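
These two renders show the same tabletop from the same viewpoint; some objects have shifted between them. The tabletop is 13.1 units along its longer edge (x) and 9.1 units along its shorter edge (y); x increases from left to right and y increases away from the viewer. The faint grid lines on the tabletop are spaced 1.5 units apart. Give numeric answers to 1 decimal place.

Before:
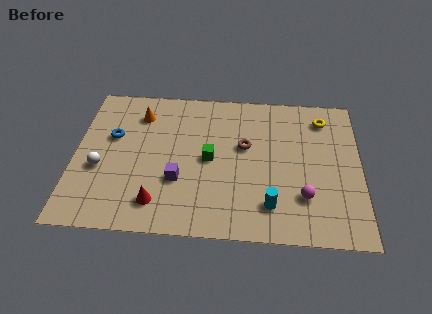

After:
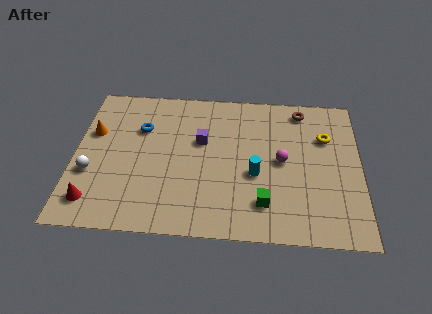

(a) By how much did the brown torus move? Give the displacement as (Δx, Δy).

(2.6, 2.5)

The brown torus started near (7.8, 5.4) and ended near (10.4, 7.9).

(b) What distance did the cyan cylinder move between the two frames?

1.9

From (9.0, 1.9) to (8.3, 3.7), the cyan cylinder covered √(0.7² + 1.8²) ≈ 1.9 units.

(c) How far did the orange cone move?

2.5

From (2.9, 7.1) to (0.8, 5.8), the orange cone covered √(2.1² + 1.3²) ≈ 2.5 units.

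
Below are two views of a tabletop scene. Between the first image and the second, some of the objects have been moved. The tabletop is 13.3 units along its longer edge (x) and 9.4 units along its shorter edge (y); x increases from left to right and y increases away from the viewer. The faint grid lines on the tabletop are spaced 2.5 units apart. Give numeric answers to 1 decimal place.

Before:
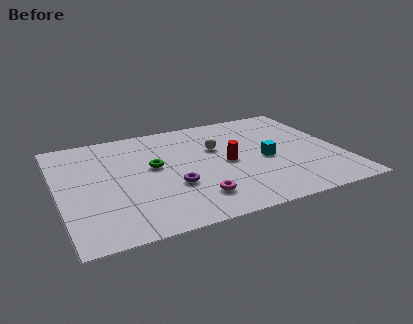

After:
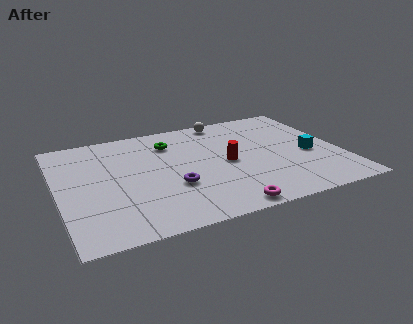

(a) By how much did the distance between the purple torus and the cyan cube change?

+2.0

They were about 4.6 units apart before and 6.6 after — 2.0 units further apart.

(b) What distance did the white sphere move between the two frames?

2.6

The white sphere moved from about (7.6, 6.0) to (8.3, 8.5), a distance of √(0.7² + 2.5²) ≈ 2.6.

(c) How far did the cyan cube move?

2.1

From (9.7, 4.2) to (11.8, 4.0), the cyan cube covered √(2.1² + 0.2²) ≈ 2.1 units.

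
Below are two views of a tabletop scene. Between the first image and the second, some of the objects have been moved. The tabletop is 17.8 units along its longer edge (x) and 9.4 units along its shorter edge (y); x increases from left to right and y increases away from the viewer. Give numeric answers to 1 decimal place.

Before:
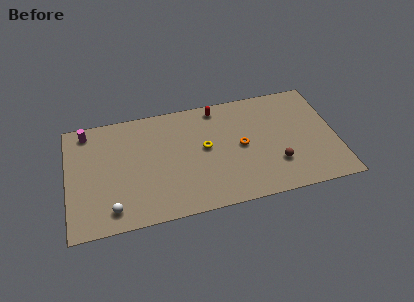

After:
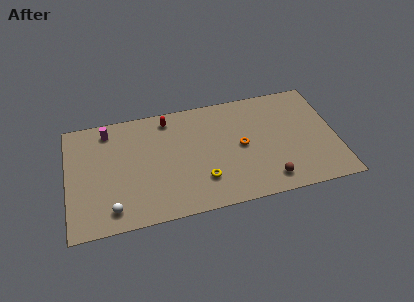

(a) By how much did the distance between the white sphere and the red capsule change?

-2.3

Before: roughly 10.0 units apart; after: 7.7. That's 2.3 units closer together.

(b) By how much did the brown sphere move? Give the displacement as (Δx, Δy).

(-0.6, -1.2)

The brown sphere started near (13.7, 2.7) and ended near (13.1, 1.5).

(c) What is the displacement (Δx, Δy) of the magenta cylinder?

(1.4, -0.2)

From the two frames, the magenta cylinder sits at roughly (1.4, 8.2) before and (2.8, 8.0) after.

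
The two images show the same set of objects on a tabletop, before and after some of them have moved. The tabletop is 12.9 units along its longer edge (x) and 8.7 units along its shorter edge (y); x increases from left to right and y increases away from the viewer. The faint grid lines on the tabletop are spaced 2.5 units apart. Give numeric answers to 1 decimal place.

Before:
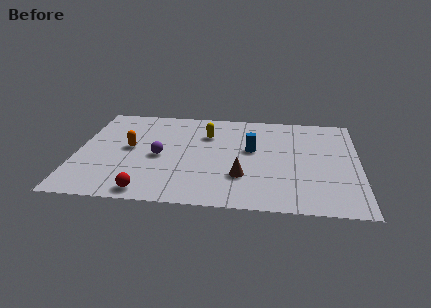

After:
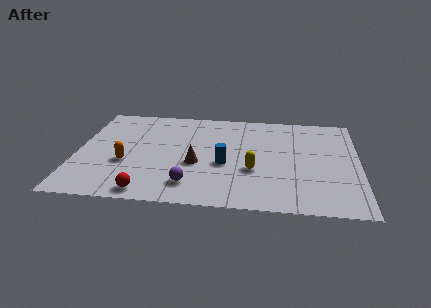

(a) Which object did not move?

the red sphere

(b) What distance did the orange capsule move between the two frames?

1.3

The orange capsule moved from about (2.4, 4.6) to (2.3, 3.3), a distance of √(0.1² + 1.3²) ≈ 1.3.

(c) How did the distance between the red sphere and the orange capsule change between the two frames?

-1.2

Before: roughly 3.8 units apart; after: 2.6. That's 1.2 units closer together.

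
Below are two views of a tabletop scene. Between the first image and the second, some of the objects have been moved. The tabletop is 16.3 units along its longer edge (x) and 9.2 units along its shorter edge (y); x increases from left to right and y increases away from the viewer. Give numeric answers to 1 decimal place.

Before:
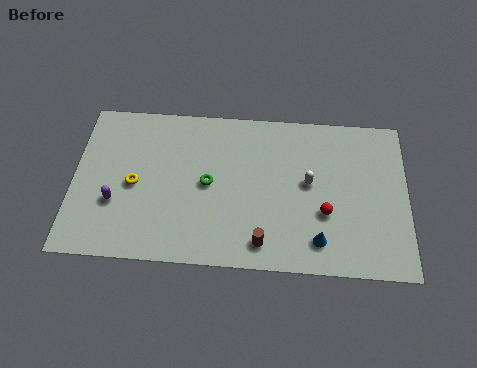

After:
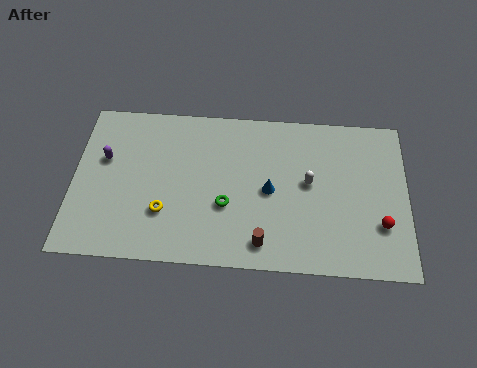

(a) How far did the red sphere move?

2.7

From (12.3, 3.3) to (15.0, 2.8), the red sphere covered √(2.7² + 0.5²) ≈ 2.7 units.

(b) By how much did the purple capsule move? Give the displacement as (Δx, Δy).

(-0.6, 2.5)

The purple capsule was at about (2.1, 3.2) and moved to about (1.5, 5.7).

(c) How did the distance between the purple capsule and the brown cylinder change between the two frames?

+1.5

They were about 7.4 units apart before and 8.9 after — 1.5 units further apart.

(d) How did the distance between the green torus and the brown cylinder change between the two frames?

-1.5

The distance was about 4.2 in the first image and 2.7 in the second, so they moved 1.5 units closer together.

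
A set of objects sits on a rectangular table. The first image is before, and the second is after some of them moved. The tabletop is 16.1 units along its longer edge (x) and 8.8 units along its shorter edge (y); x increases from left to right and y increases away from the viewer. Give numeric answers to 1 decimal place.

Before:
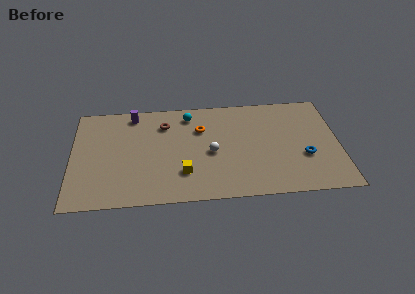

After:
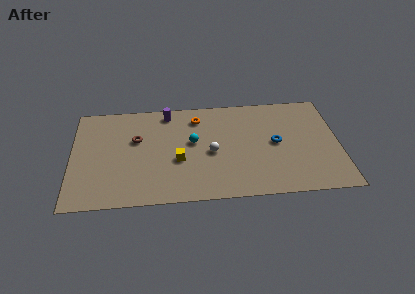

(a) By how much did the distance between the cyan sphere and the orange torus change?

+0.6

Before: roughly 1.5 units apart; after: 2.1. That's 0.6 units further apart.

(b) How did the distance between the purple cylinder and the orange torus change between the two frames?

-2.5

They were about 4.4 units apart before and 1.9 after — 2.5 units closer together.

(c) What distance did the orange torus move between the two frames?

1.0

The orange torus moved from about (7.8, 6.1) to (7.6, 7.1), a distance of √(0.2² + 1.0²) ≈ 1.0.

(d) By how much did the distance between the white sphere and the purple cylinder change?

-1.5

Before: roughly 6.0 units apart; after: 4.5. That's 1.5 units closer together.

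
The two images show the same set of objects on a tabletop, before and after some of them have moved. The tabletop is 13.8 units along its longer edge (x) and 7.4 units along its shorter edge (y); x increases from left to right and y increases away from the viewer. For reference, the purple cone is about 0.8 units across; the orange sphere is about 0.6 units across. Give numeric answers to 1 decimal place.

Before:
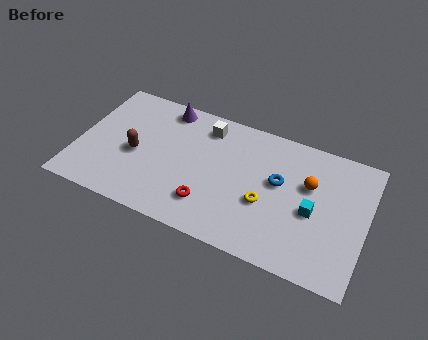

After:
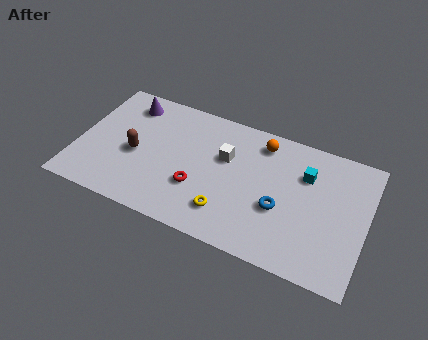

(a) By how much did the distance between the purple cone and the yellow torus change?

+0.6

They were about 6.3 units apart before and 6.9 after — 0.6 units further apart.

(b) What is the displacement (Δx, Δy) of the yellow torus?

(-1.7, -1.2)

The yellow torus started near (9.1, 2.9) and ended near (7.4, 1.7).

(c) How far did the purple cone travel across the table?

1.8

From (3.9, 6.5) to (2.1, 6.1), the purple cone covered √(1.8² + 0.4²) ≈ 1.8 units.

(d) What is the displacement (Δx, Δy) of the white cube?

(1.1, -1.4)

The white cube was at about (5.9, 6.1) and moved to about (7.0, 4.7).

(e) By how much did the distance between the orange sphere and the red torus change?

-0.8

They were about 5.4 units apart before and 4.6 after — 0.8 units closer together.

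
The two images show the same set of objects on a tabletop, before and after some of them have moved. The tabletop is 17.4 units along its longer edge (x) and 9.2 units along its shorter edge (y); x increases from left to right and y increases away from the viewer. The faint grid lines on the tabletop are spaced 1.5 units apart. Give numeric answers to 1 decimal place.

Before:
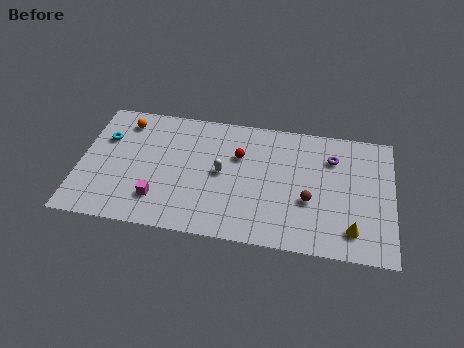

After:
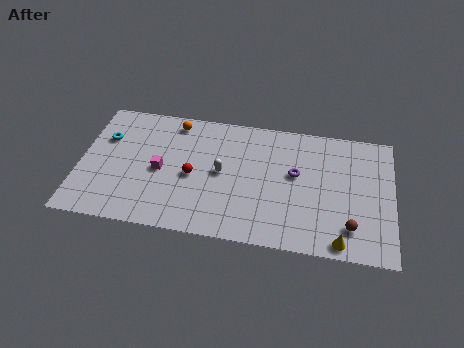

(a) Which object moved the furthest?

the red sphere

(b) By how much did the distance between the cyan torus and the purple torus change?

-2.0

The distance was about 12.7 in the first image and 10.7 in the second, so they moved 2.0 units closer together.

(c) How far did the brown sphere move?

2.7

From (12.8, 3.5) to (15.1, 2.0), the brown sphere covered √(2.3² + 1.5²) ≈ 2.7 units.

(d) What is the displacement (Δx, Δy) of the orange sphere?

(2.8, 0.4)

The orange sphere was at about (2.3, 7.6) and moved to about (5.1, 8.0).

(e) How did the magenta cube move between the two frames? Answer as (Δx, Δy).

(0.0, 2.1)

The magenta cube was at about (4.5, 2.2) and moved to about (4.5, 4.3).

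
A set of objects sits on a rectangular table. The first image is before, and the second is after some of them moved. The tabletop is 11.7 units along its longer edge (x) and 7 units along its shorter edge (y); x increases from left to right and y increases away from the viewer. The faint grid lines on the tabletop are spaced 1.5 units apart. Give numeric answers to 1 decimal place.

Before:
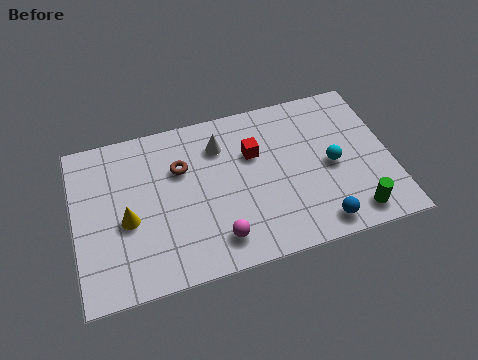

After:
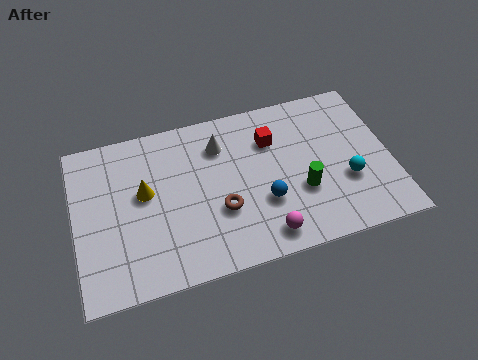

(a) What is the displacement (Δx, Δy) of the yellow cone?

(0.7, 1.0)

The yellow cone was at about (1.9, 3.0) and moved to about (2.6, 4.0).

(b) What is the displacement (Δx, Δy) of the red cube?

(0.7, 0.4)

The red cube started near (6.7, 4.6) and ended near (7.4, 5.0).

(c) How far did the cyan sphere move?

0.9

The cyan sphere moved from about (9.5, 3.3) to (10.0, 2.5), a distance of √(0.5² + 0.8²) ≈ 0.9.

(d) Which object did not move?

the white cone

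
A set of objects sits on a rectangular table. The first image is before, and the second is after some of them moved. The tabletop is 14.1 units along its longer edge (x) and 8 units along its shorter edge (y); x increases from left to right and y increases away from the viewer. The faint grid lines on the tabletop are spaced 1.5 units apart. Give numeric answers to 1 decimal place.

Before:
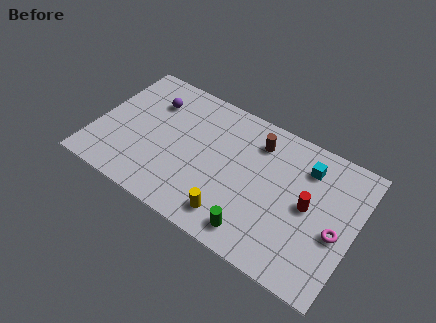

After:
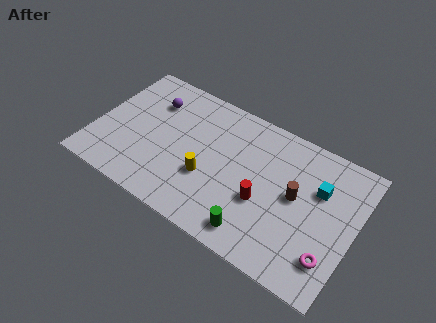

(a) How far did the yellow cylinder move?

2.2

The yellow cylinder moved from about (7.9, 1.4) to (6.3, 2.9), a distance of √(1.6² + 1.5²) ≈ 2.2.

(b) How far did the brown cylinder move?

3.1

The brown cylinder moved from about (8.5, 6.3) to (10.9, 4.3), a distance of √(2.4² + 2.0²) ≈ 3.1.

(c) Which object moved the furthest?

the brown cylinder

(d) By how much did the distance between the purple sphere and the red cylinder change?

-1.9

Before: roughly 9.1 units apart; after: 7.2. That's 1.9 units closer together.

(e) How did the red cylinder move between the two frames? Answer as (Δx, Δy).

(-2.3, -1.0)

The red cylinder started near (11.6, 4.1) and ended near (9.3, 3.1).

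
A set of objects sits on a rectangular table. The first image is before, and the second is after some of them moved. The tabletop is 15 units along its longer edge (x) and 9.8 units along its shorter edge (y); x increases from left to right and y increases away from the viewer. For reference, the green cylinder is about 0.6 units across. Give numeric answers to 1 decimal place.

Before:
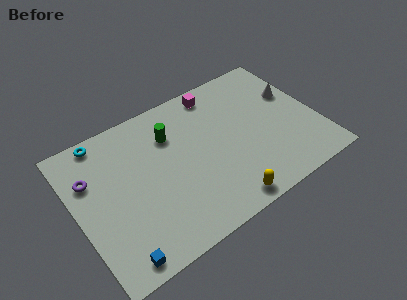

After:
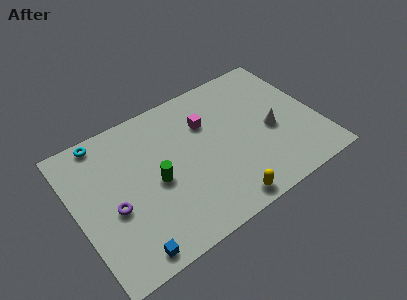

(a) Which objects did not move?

the yellow capsule and the cyan torus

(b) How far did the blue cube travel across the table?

0.7

The blue cube was near (1.8, 1.0) before and (2.5, 1.0) after, so it travelled √(0.7² + 0.0²) ≈ 0.7 units.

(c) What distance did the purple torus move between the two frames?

2.8

The purple torus was near (1.1, 6.7) before and (2.1, 4.1) after, so it travelled √(1.0² + 2.6²) ≈ 2.8 units.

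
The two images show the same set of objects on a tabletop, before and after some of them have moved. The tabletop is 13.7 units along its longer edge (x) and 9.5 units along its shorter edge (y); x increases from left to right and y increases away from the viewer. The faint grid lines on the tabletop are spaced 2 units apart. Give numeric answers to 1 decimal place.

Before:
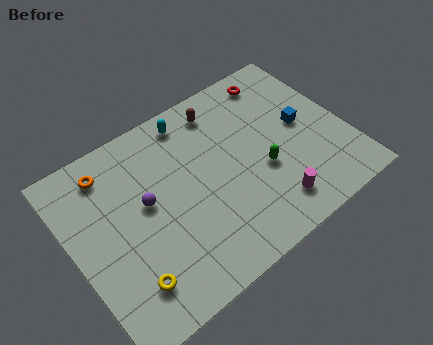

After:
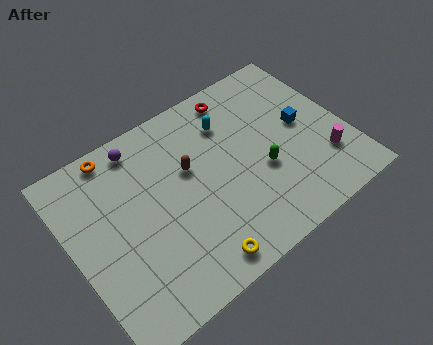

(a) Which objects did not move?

the blue cube and the green capsule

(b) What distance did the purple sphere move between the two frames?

3.0

The purple sphere was near (3.7, 5.3) before and (4.0, 8.3) after, so it travelled √(0.3² + 3.0²) ≈ 3.0 units.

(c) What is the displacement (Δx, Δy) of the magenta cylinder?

(3.0, 0.9)

The magenta cylinder was at about (9.3, 1.7) and moved to about (12.3, 2.6).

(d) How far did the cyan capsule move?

2.1

The cyan capsule moved from about (6.6, 8.3) to (8.3, 7.1), a distance of √(1.7² + 1.2²) ≈ 2.1.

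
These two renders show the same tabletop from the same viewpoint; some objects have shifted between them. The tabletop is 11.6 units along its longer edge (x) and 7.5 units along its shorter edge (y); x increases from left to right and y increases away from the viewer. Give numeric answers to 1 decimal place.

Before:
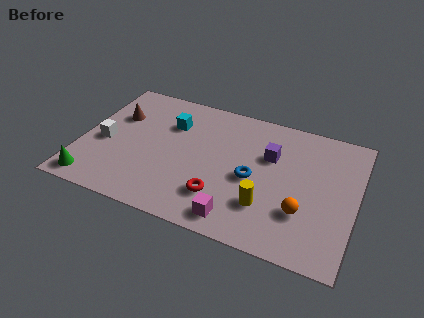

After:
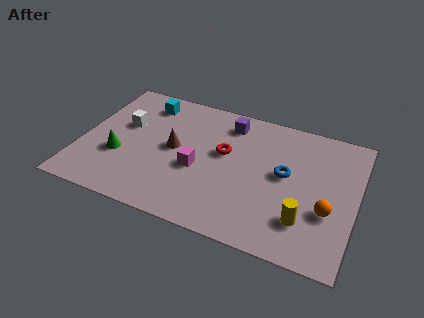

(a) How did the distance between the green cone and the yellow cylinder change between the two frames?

+0.6

The distance was about 7.3 in the first image and 7.9 in the second, so they moved 0.6 units further apart.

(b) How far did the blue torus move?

1.5

The blue torus was near (7.3, 3.4) before and (8.6, 4.1) after, so it travelled √(1.3² + 0.7²) ≈ 1.5 units.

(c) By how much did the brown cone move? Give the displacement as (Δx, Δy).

(2.6, -1.1)

The brown cone was at about (1.3, 5.0) and moved to about (3.9, 3.9).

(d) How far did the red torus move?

2.5

The red torus was near (6.1, 1.9) before and (6.0, 4.4) after, so it travelled √(0.1² + 2.5²) ≈ 2.5 units.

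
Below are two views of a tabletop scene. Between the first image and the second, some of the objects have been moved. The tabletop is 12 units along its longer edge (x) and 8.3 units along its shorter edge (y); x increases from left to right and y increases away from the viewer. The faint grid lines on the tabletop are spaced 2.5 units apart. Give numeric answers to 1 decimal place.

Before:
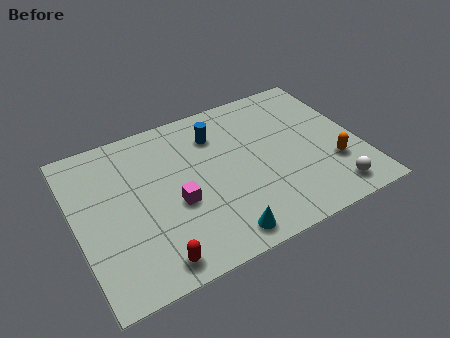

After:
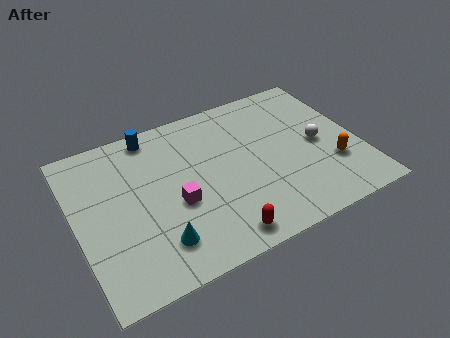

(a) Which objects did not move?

the magenta cube and the orange capsule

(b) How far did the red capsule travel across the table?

2.8

The red capsule was near (2.8, 1.0) before and (5.6, 1.0) after, so it travelled √(2.8² + 0.0²) ≈ 2.8 units.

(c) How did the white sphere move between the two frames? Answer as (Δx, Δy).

(-0.1, 2.8)

The white sphere was at about (10.4, 1.2) and moved to about (10.3, 4.0).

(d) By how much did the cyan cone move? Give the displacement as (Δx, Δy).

(-2.5, 0.8)

From the two frames, the cyan cone sits at roughly (5.6, 1.0) before and (3.1, 1.8) after.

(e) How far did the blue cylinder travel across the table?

2.8

The blue cylinder was near (6.2, 6.3) before and (3.6, 7.4) after, so it travelled √(2.6² + 1.1²) ≈ 2.8 units.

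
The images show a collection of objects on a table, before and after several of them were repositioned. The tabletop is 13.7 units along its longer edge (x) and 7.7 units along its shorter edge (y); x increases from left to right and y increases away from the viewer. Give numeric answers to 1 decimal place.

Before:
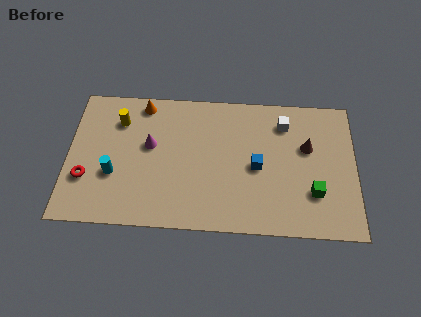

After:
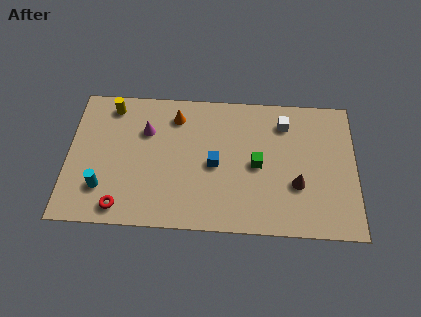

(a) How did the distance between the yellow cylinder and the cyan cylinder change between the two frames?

+1.6

They were about 3.0 units apart before and 4.6 after — 1.6 units further apart.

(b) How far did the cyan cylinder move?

0.9

From (2.2, 2.8) to (1.7, 2.0), the cyan cylinder covered √(0.5² + 0.8²) ≈ 0.9 units.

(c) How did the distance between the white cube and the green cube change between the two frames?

-1.3

The distance was about 4.0 in the first image and 2.7 in the second, so they moved 1.3 units closer together.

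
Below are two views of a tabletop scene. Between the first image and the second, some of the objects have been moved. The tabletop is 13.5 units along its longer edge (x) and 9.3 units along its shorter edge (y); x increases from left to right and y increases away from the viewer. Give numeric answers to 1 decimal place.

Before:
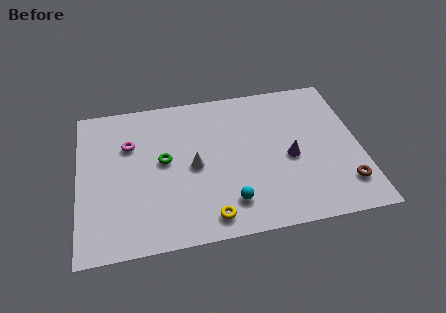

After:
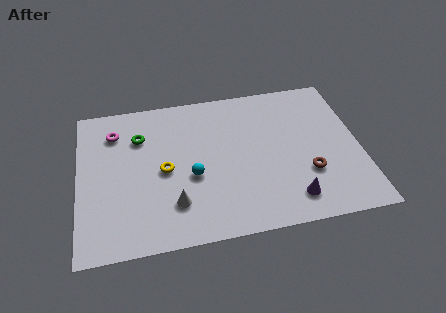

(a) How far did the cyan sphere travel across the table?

2.5

From (7.1, 1.9) to (5.4, 3.8), the cyan sphere covered √(1.7² + 1.9²) ≈ 2.5 units.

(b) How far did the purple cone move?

2.5

From (10.1, 4.1) to (10.0, 1.6), the purple cone covered √(0.1² + 2.5²) ≈ 2.5 units.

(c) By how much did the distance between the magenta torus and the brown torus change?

-1.0

They were about 11.0 units apart before and 10.0 after — 1.0 units closer together.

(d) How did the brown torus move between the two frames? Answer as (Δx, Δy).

(-1.7, 1.0)

From the two frames, the brown torus sits at roughly (12.6, 2.0) before and (10.9, 3.0) after.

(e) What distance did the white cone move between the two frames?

2.3

The white cone moved from about (5.5, 4.4) to (4.5, 2.3), a distance of √(1.0² + 2.1²) ≈ 2.3.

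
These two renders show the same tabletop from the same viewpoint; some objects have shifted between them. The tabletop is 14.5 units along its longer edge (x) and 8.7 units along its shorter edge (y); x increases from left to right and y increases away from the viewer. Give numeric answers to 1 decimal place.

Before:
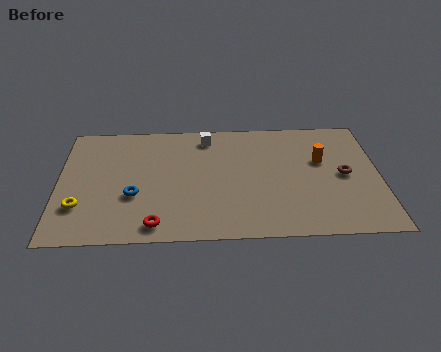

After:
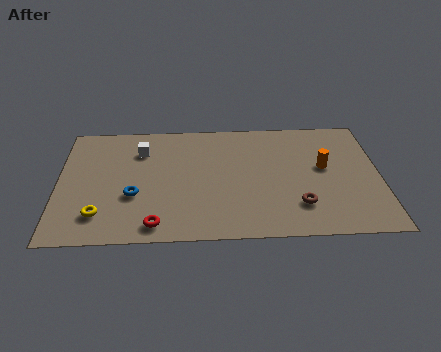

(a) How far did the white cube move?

3.1

The white cube moved from about (6.7, 7.4) to (3.7, 6.5), a distance of √(3.0² + 0.9²) ≈ 3.1.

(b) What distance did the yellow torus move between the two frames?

1.1

The yellow torus moved from about (1.0, 2.5) to (1.9, 1.9), a distance of √(0.9² + 0.6²) ≈ 1.1.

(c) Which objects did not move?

the blue torus and the red torus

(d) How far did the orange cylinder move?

0.5

The orange cylinder was near (11.9, 5.4) before and (12.0, 4.9) after, so it travelled √(0.1² + 0.5²) ≈ 0.5 units.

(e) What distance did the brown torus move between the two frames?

3.0

The brown torus moved from about (12.9, 4.3) to (10.8, 2.2), a distance of √(2.1² + 2.1²) ≈ 3.0.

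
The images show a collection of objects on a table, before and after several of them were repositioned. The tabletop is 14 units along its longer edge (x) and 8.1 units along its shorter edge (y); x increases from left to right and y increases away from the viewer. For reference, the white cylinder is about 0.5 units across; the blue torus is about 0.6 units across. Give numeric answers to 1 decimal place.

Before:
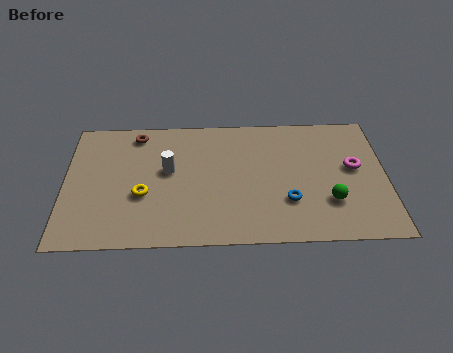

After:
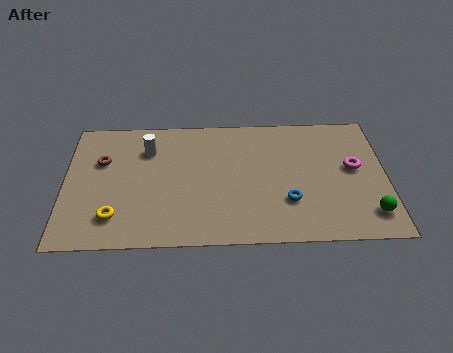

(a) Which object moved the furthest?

the brown torus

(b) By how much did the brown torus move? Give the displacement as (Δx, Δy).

(-1.5, -1.7)

The brown torus started near (3.1, 7.0) and ended near (1.6, 5.3).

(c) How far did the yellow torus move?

1.8

From (3.4, 3.1) to (2.2, 1.8), the yellow torus covered √(1.2² + 1.3²) ≈ 1.8 units.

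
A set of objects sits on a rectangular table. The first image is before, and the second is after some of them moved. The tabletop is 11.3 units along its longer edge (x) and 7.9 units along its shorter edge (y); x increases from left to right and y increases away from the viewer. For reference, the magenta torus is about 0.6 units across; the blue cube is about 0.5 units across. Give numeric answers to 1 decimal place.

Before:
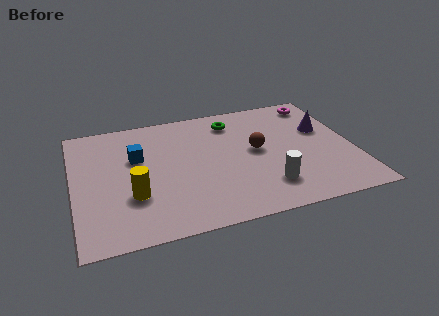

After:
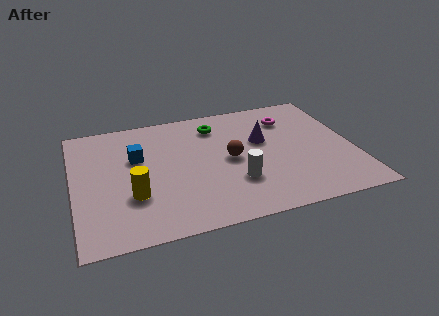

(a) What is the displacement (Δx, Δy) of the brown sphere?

(-1.1, -0.3)

The brown sphere started near (7.4, 4.2) and ended near (6.3, 3.9).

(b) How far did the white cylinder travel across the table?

1.3

From (7.6, 1.8) to (6.4, 2.4), the white cylinder covered √(1.2² + 0.6²) ≈ 1.3 units.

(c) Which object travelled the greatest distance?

the purple cone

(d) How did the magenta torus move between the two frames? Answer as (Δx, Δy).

(-1.3, -0.8)

From the two frames, the magenta torus sits at roughly (10.2, 6.8) before and (8.9, 6.0) after.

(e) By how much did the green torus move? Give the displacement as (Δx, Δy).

(-0.7, -0.1)

From the two frames, the green torus sits at roughly (6.6, 6.4) before and (5.9, 6.3) after.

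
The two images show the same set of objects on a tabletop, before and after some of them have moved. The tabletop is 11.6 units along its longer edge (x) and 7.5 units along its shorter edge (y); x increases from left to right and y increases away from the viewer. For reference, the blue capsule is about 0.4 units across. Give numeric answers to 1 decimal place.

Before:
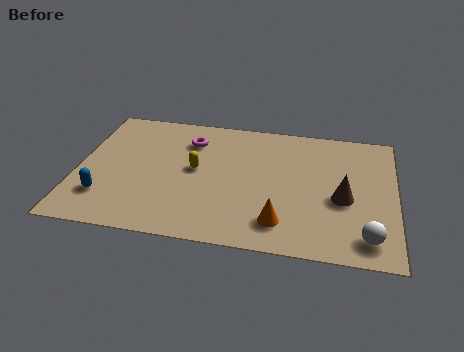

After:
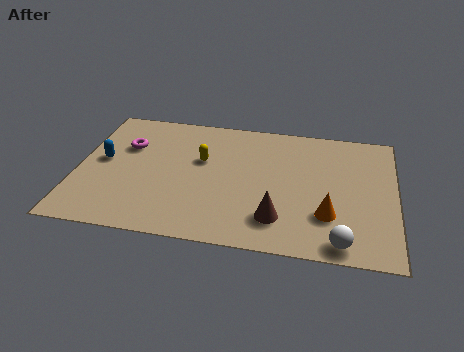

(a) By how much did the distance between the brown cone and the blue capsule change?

-1.8

The distance was about 8.7 in the first image and 6.9 in the second, so they moved 1.8 units closer together.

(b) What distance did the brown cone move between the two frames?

2.7

The brown cone moved from about (9.7, 3.2) to (7.4, 1.7), a distance of √(2.3² + 1.5²) ≈ 2.7.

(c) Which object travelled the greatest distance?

the brown cone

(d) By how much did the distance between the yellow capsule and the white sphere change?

-0.5

Before: roughly 6.9 units apart; after: 6.4. That's 0.5 units closer together.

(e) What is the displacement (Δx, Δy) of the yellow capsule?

(0.2, 0.6)

From the two frames, the yellow capsule sits at roughly (4.3, 4.0) before and (4.5, 4.6) after.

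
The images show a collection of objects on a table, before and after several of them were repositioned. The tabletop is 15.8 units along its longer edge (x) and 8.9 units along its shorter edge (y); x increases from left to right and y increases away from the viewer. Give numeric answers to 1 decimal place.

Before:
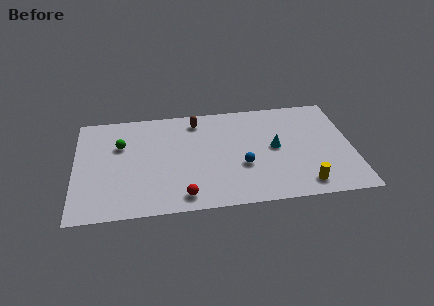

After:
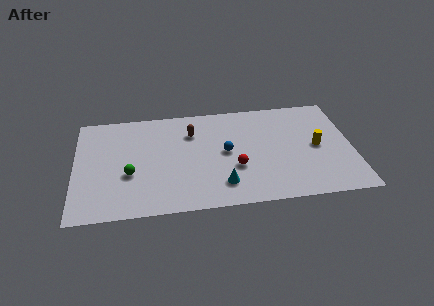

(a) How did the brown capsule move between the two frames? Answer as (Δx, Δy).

(-0.3, -1.0)

The brown capsule was at about (7.0, 7.5) and moved to about (6.7, 6.5).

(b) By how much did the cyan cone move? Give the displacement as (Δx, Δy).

(-3.1, -2.7)

The cyan cone was at about (11.4, 4.6) and moved to about (8.3, 1.9).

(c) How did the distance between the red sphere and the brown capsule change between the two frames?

-2.3

They were about 6.4 units apart before and 4.1 after — 2.3 units closer together.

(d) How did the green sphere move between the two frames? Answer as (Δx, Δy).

(0.5, -2.5)

From the two frames, the green sphere sits at roughly (2.6, 5.9) before and (3.1, 3.4) after.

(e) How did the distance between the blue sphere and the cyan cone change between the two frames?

+0.4

Before: roughly 2.3 units apart; after: 2.7. That's 0.4 units further apart.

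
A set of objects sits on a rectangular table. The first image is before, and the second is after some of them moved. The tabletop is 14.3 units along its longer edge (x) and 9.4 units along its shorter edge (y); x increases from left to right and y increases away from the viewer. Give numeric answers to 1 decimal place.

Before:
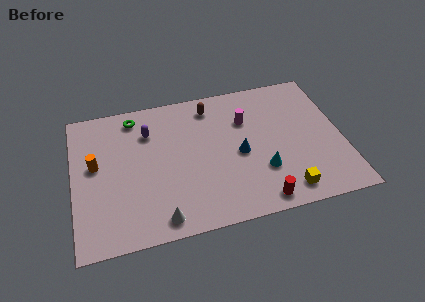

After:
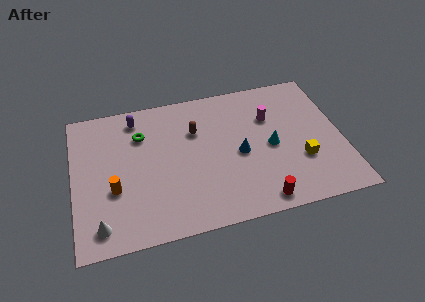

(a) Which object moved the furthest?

the white cone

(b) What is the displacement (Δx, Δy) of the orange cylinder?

(0.9, -1.8)

The orange cylinder was at about (1.2, 5.3) and moved to about (2.1, 3.5).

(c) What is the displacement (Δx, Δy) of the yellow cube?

(1.0, 1.8)

The yellow cube was at about (11.0, 1.3) and moved to about (12.0, 3.1).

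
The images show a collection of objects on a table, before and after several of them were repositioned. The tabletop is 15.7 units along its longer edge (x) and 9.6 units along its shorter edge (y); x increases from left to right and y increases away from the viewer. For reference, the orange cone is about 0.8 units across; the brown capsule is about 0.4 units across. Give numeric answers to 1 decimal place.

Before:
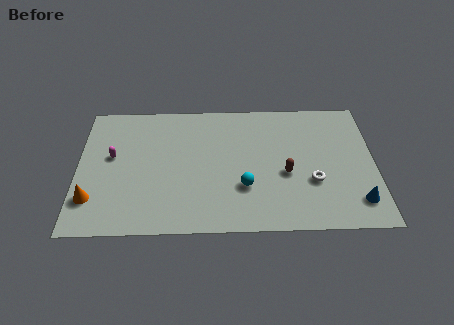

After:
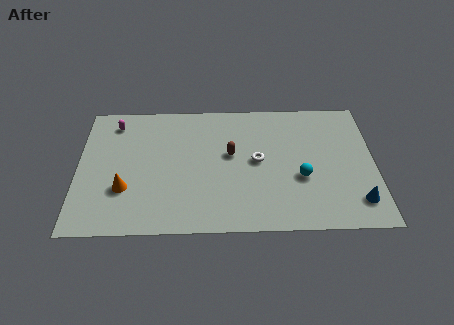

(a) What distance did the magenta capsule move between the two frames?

2.5

The magenta capsule was near (1.8, 5.5) before and (1.9, 8.0) after, so it travelled √(0.1² + 2.5²) ≈ 2.5 units.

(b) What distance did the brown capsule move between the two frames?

3.3

The brown capsule moved from about (11.0, 4.0) to (8.1, 5.5), a distance of √(2.9² + 1.5²) ≈ 3.3.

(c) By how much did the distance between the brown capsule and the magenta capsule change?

-2.6

Before: roughly 9.3 units apart; after: 6.7. That's 2.6 units closer together.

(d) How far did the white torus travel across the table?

3.3

The white torus moved from about (12.4, 3.4) to (9.5, 5.0), a distance of √(2.9² + 1.6²) ≈ 3.3.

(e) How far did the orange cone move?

1.8

The orange cone moved from about (0.8, 2.4) to (2.5, 3.1), a distance of √(1.7² + 0.7²) ≈ 1.8.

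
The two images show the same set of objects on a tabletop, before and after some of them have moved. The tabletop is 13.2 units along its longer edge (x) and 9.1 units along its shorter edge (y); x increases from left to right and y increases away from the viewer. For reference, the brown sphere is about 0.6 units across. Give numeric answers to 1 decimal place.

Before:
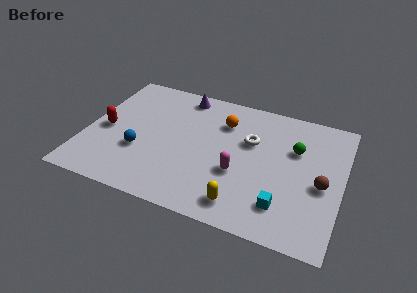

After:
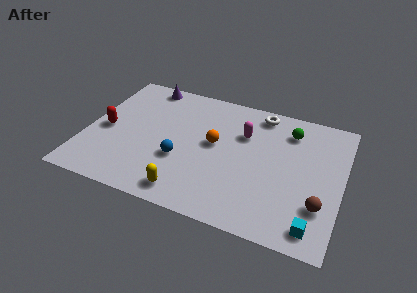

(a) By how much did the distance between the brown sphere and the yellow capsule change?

+2.1

Before: roughly 4.6 units apart; after: 6.7. That's 2.1 units further apart.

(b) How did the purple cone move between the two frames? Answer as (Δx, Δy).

(-2.0, 0.2)

The purple cone started near (4.6, 8.0) and ended near (2.6, 8.2).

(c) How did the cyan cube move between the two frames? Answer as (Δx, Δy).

(1.6, -0.8)

The cyan cube was at about (10.4, 2.0) and moved to about (12.0, 1.2).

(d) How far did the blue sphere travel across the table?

2.1

The blue sphere moved from about (2.9, 3.2) to (5.0, 3.3), a distance of √(2.1² + 0.1²) ≈ 2.1.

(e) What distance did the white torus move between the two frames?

2.2

The white torus moved from about (8.4, 5.8) to (8.7, 8.0), a distance of √(0.3² + 2.2²) ≈ 2.2.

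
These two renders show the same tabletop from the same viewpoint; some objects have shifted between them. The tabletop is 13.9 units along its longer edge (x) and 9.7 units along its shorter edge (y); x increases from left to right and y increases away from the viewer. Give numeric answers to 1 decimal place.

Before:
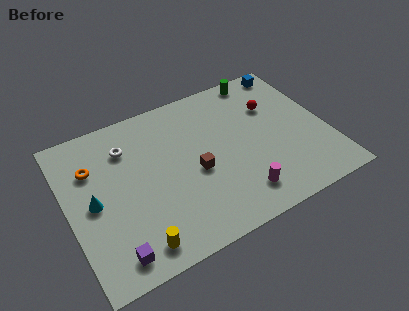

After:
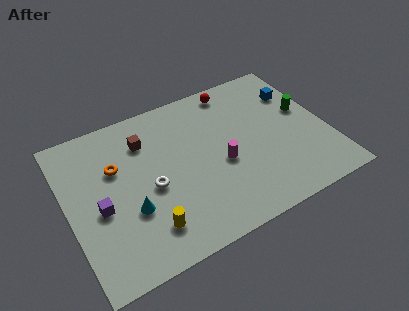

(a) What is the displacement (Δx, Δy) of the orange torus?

(1.2, -0.5)

From the two frames, the orange torus sits at roughly (1.5, 6.8) before and (2.7, 6.3) after.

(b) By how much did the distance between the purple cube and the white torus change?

-3.5

Before: roughly 6.2 units apart; after: 2.7. That's 3.5 units closer together.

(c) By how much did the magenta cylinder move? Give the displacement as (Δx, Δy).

(-0.6, 2.3)

From the two frames, the magenta cylinder sits at roughly (8.7, 1.8) before and (8.1, 4.1) after.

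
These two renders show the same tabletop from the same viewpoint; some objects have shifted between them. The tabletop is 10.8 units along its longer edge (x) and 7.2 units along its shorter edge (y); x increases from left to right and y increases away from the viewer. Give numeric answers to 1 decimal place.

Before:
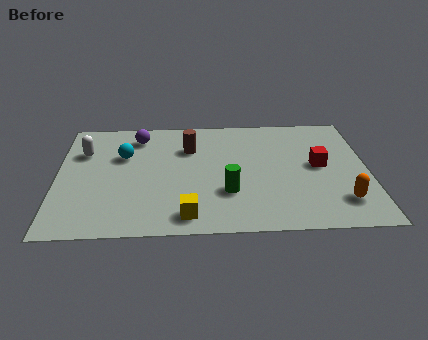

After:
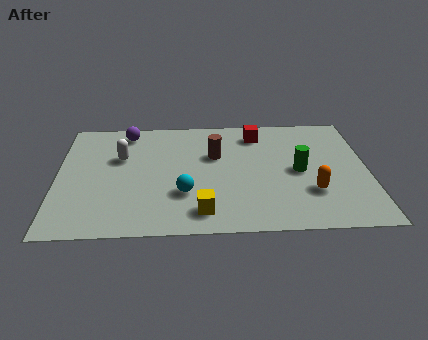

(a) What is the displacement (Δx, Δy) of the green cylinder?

(2.5, 1.2)

From the two frames, the green cylinder sits at roughly (5.9, 2.3) before and (8.4, 3.5) after.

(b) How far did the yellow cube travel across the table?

0.5

The yellow cube was near (4.5, 1.0) before and (5.0, 1.2) after, so it travelled √(0.5² + 0.2²) ≈ 0.5 units.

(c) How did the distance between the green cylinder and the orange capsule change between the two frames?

-2.6

They were about 4.0 units apart before and 1.4 after — 2.6 units closer together.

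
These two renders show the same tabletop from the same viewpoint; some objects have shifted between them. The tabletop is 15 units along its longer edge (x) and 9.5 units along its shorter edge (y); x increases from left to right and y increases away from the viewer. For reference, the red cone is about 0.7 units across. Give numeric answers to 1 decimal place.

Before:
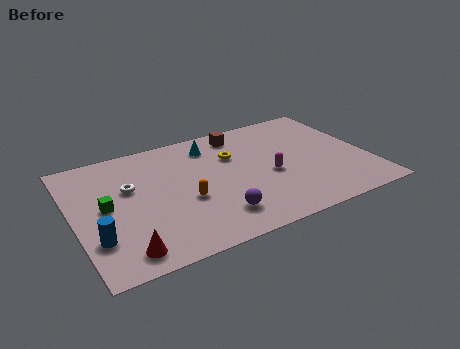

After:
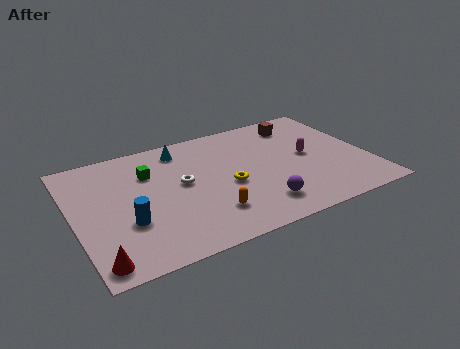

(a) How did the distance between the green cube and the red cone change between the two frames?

+2.8

The distance was about 3.6 in the first image and 6.4 in the second, so they moved 2.8 units further apart.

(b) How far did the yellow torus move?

2.4

From (8.3, 6.4) to (7.7, 4.1), the yellow torus covered √(0.6² + 2.3²) ≈ 2.4 units.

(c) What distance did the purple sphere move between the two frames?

2.2

The purple sphere moved from about (6.8, 2.0) to (9.0, 1.9), a distance of √(2.2² + 0.1²) ≈ 2.2.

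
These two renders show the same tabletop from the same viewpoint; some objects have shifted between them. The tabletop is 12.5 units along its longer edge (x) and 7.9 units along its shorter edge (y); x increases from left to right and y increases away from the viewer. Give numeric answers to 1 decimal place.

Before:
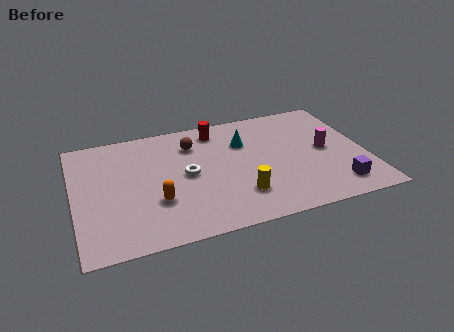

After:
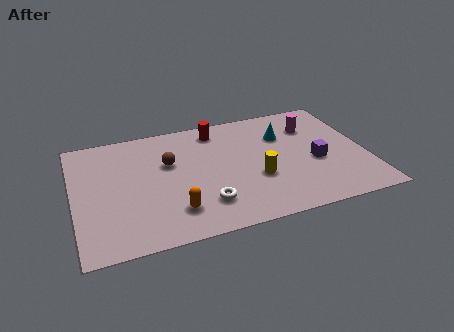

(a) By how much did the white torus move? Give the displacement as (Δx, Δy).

(0.6, -2.1)

The white torus started near (4.8, 4.0) and ended near (5.4, 1.9).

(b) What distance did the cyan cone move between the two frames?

1.7

The cyan cone moved from about (7.4, 5.5) to (9.1, 5.5), a distance of √(1.7² + 0.0²) ≈ 1.7.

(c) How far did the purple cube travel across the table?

2.0

The purple cube moved from about (11.0, 1.4) to (10.3, 3.3), a distance of √(0.7² + 1.9²) ≈ 2.0.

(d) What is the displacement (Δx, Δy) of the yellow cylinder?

(0.8, 0.9)

The yellow cylinder was at about (6.9, 2.0) and moved to about (7.7, 2.9).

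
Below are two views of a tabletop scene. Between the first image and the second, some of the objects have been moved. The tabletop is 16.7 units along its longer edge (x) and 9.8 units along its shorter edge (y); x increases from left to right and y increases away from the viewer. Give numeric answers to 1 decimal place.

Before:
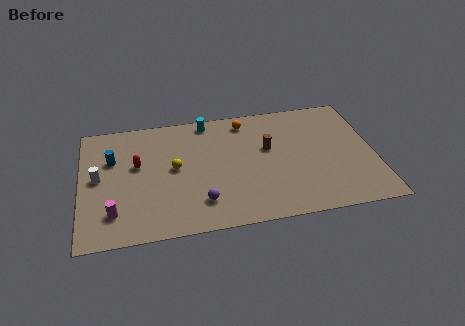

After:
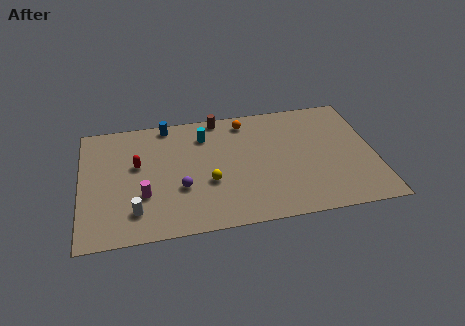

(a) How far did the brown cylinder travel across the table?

4.1

The brown cylinder was near (10.7, 5.9) before and (8.0, 9.0) after, so it travelled √(2.7² + 3.1²) ≈ 4.1 units.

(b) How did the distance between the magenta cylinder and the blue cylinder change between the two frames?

+1.5

The distance was about 4.3 in the first image and 5.8 in the second, so they moved 1.5 units further apart.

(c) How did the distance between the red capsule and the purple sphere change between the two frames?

-1.7

Before: roughly 5.0 units apart; after: 3.3. That's 1.7 units closer together.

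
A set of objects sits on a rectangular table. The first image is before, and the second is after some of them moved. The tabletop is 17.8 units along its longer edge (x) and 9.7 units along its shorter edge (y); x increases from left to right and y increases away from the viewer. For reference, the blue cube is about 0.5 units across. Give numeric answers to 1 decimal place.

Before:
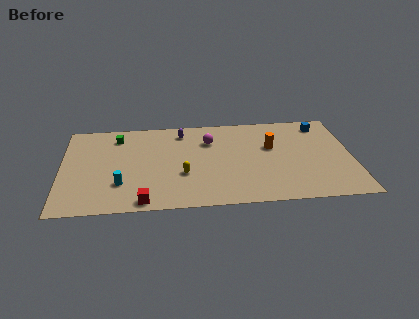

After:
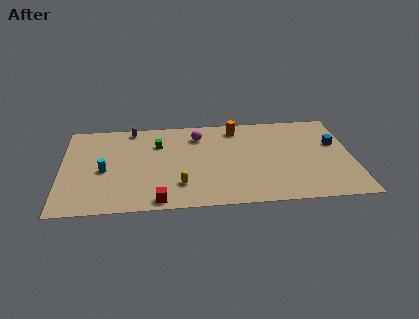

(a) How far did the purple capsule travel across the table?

3.2

The purple capsule moved from about (7.4, 8.1) to (4.3, 8.7), a distance of √(3.1² + 0.6²) ≈ 3.2.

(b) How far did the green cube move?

2.7

The green cube was near (3.4, 7.9) before and (5.9, 6.9) after, so it travelled √(2.5² + 1.0²) ≈ 2.7 units.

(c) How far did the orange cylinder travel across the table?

3.0

The orange cylinder moved from about (12.9, 6.0) to (10.8, 8.2), a distance of √(2.1² + 2.2²) ≈ 3.0.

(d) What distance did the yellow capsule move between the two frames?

1.1

The yellow capsule moved from about (7.4, 3.5) to (7.2, 2.4), a distance of √(0.2² + 1.1²) ≈ 1.1.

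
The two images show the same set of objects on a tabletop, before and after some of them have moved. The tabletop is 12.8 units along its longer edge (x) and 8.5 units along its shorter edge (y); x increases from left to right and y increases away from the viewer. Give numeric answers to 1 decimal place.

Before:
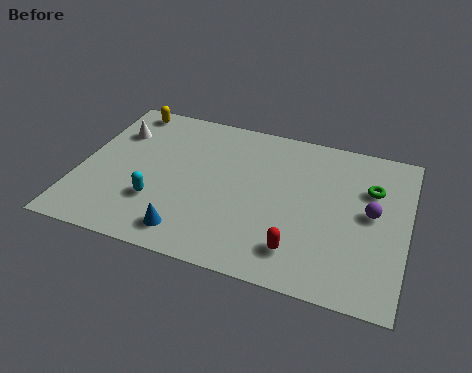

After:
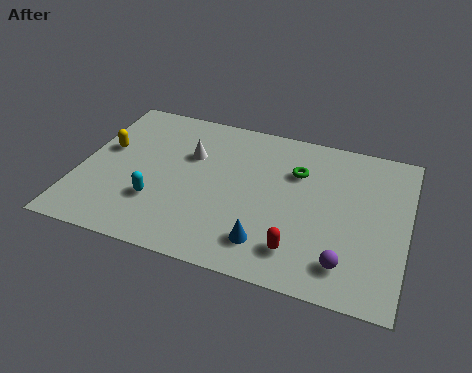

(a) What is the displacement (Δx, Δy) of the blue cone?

(3.0, 0.4)

The blue cone was at about (4.6, 1.3) and moved to about (7.6, 1.7).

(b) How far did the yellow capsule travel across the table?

2.6

The yellow capsule was near (1.4, 7.6) before and (0.9, 5.0) after, so it travelled √(0.5² + 2.6²) ≈ 2.6 units.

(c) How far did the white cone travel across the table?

3.0

The white cone moved from about (1.2, 6.1) to (4.2, 5.6), a distance of √(3.0² + 0.5²) ≈ 3.0.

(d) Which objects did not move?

the red capsule and the cyan capsule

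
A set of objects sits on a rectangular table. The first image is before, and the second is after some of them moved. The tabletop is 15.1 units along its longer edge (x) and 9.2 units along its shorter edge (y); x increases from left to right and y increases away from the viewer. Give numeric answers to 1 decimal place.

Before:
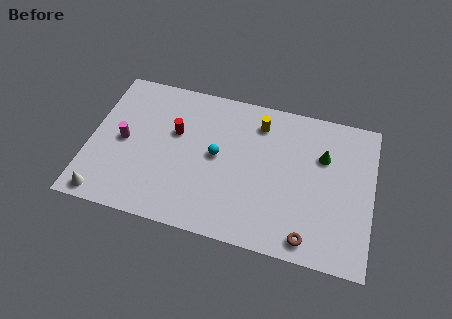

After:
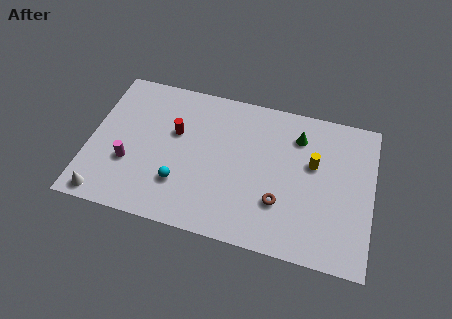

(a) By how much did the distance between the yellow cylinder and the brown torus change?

-3.8

The distance was about 7.0 in the first image and 3.2 in the second, so they moved 3.8 units closer together.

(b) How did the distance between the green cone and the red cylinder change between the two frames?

-1.3

Before: roughly 7.9 units apart; after: 6.6. That's 1.3 units closer together.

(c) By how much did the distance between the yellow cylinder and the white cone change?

+1.6

The distance was about 10.2 in the first image and 11.8 in the second, so they moved 1.6 units further apart.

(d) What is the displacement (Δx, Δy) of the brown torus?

(-1.6, 1.7)

From the two frames, the brown torus sits at roughly (11.9, 1.1) before and (10.3, 2.8) after.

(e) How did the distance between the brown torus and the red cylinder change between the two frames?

-2.2

The distance was about 8.7 in the first image and 6.5 in the second, so they moved 2.2 units closer together.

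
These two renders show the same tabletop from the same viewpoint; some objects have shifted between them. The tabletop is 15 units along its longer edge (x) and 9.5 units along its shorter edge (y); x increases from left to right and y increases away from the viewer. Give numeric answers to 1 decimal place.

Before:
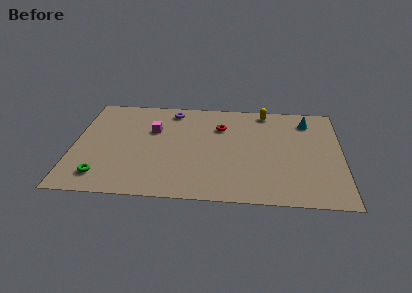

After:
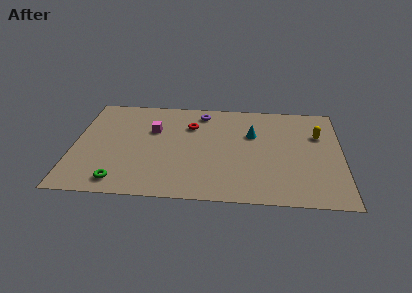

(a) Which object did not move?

the magenta cube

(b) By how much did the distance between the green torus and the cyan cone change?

-4.1

They were about 12.9 units apart before and 8.8 after — 4.1 units closer together.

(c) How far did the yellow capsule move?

3.7

The yellow capsule was near (10.7, 8.5) before and (13.7, 6.4) after, so it travelled √(3.0² + 2.1²) ≈ 3.7 units.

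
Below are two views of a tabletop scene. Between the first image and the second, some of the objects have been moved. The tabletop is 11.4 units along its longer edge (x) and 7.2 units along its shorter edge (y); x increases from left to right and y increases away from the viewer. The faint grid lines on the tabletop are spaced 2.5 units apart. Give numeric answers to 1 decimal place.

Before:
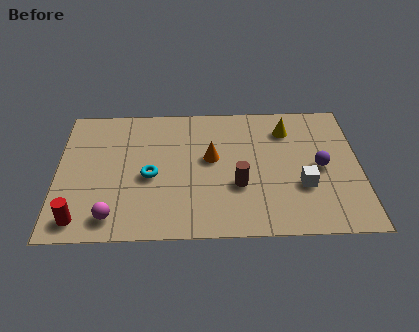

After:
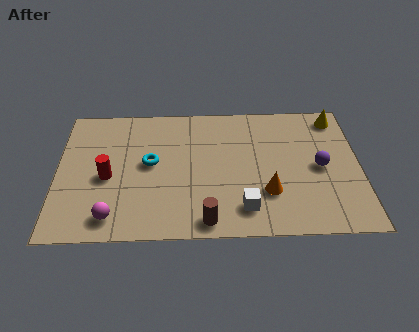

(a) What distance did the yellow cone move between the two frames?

2.0

The yellow cone was near (8.7, 5.6) before and (10.6, 6.2) after, so it travelled √(1.9² + 0.6²) ≈ 2.0 units.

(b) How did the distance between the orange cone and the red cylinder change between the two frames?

+0.3

Before: roughly 5.8 units apart; after: 6.1. That's 0.3 units further apart.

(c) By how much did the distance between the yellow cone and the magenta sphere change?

+1.9

They were about 8.0 units apart before and 9.9 after — 1.9 units further apart.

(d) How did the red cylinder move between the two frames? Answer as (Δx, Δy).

(1.0, 2.2)

From the two frames, the red cylinder sits at roughly (0.9, 1.0) before and (1.9, 3.2) after.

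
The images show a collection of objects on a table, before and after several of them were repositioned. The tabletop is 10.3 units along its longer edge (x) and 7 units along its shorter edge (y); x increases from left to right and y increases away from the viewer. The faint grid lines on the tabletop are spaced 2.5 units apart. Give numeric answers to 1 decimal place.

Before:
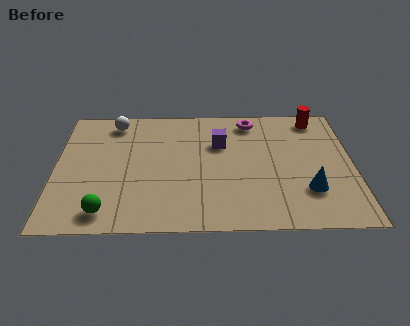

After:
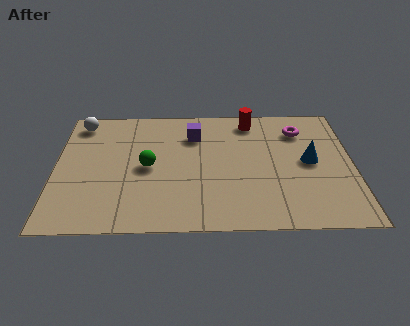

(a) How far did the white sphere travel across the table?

1.2

The white sphere was near (2.0, 6.0) before and (0.8, 6.0) after, so it travelled √(1.2² + 0.0²) ≈ 1.2 units.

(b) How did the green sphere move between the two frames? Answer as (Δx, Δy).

(1.4, 2.4)

The green sphere started near (1.8, 1.0) and ended near (3.2, 3.4).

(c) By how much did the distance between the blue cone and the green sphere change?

-1.4

Before: roughly 7.0 units apart; after: 5.6. That's 1.4 units closer together.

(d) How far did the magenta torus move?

1.8

From (6.8, 6.0) to (8.5, 5.4), the magenta torus covered √(1.7² + 0.6²) ≈ 1.8 units.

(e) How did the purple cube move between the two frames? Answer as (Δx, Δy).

(-0.9, 0.5)

The purple cube started near (5.7, 4.7) and ended near (4.8, 5.2).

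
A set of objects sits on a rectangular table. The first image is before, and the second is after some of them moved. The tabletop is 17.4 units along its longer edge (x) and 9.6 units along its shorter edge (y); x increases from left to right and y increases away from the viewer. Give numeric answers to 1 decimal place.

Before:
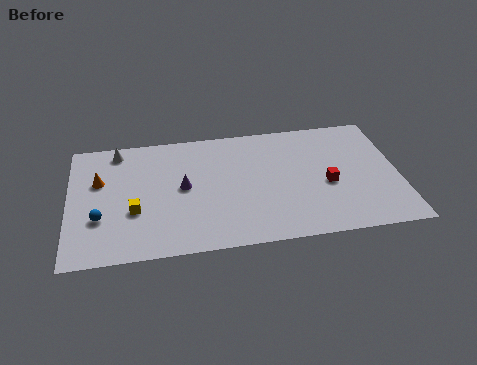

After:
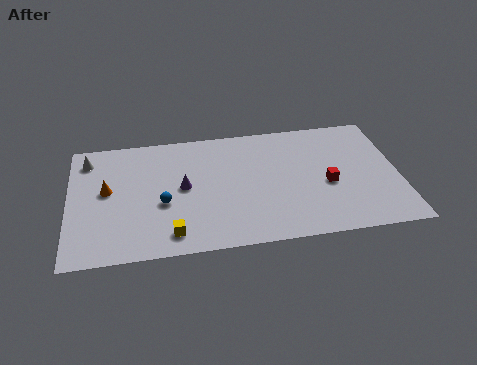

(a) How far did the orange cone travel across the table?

0.9

The orange cone was near (1.6, 6.1) before and (2.0, 5.3) after, so it travelled √(0.4² + 0.8²) ≈ 0.9 units.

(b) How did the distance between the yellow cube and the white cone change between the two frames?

+2.7

Before: roughly 5.0 units apart; after: 7.7. That's 2.7 units further apart.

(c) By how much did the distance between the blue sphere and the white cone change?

+0.3

They were about 5.3 units apart before and 5.6 after — 0.3 units further apart.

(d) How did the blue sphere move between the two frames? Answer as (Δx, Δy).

(3.3, 0.7)

The blue sphere was at about (1.6, 3.2) and moved to about (4.9, 3.9).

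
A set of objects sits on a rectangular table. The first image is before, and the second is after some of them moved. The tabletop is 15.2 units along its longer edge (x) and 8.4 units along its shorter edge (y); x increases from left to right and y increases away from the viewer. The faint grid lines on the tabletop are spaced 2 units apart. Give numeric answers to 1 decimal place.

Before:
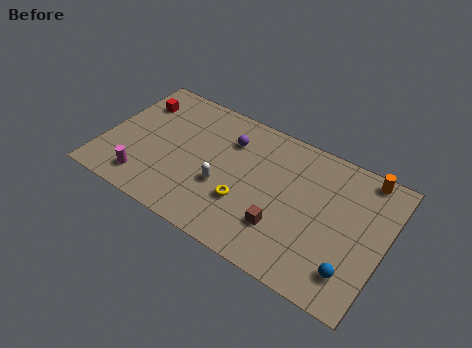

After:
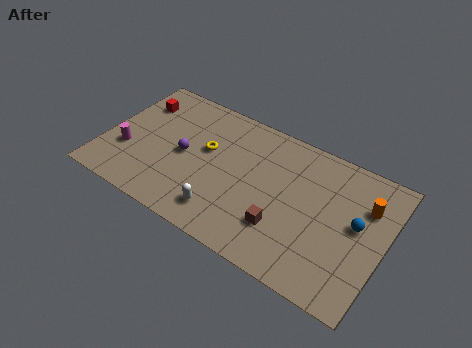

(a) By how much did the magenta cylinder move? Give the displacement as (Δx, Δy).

(-1.3, 1.4)

The magenta cylinder started near (2.6, 1.5) and ended near (1.3, 2.9).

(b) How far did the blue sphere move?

2.8

From (13.8, 1.8) to (13.7, 4.6), the blue sphere covered √(0.1² + 2.8²) ≈ 2.8 units.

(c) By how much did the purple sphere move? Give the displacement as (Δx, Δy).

(-2.2, -2.1)

From the two frames, the purple sphere sits at roughly (6.5, 6.2) before and (4.3, 4.1) after.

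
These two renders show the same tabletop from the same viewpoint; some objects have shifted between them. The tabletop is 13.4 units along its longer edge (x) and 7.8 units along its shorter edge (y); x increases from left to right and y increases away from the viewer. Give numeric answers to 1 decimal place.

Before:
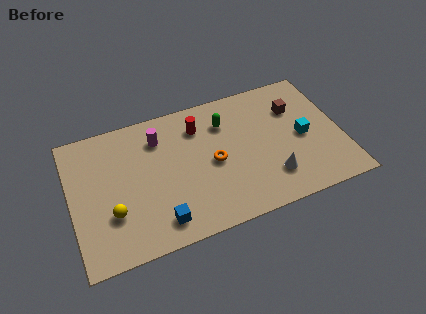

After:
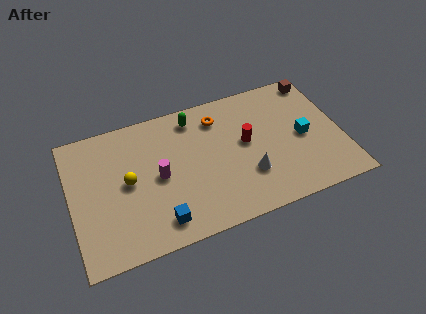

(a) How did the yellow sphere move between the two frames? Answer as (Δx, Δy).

(0.9, 1.5)

The yellow sphere was at about (1.9, 2.5) and moved to about (2.8, 4.0).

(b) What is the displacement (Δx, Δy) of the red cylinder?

(2.2, -1.7)

From the two frames, the red cylinder sits at roughly (6.5, 6.0) before and (8.7, 4.3) after.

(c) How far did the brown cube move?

1.9

The brown cube moved from about (11.3, 5.5) to (12.6, 6.9), a distance of √(1.3² + 1.4²) ≈ 1.9.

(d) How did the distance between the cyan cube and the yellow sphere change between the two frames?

-1.0

Before: roughly 9.7 units apart; after: 8.7. That's 1.0 units closer together.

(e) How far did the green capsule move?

1.7

The green capsule moved from about (7.8, 5.8) to (6.3, 6.6), a distance of √(1.5² + 0.8²) ≈ 1.7.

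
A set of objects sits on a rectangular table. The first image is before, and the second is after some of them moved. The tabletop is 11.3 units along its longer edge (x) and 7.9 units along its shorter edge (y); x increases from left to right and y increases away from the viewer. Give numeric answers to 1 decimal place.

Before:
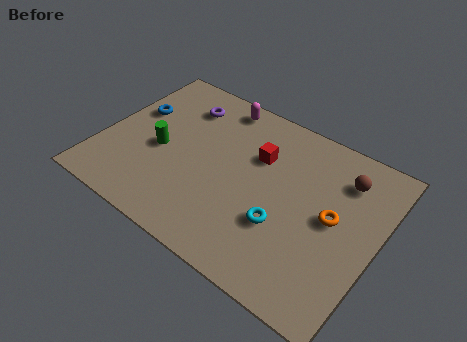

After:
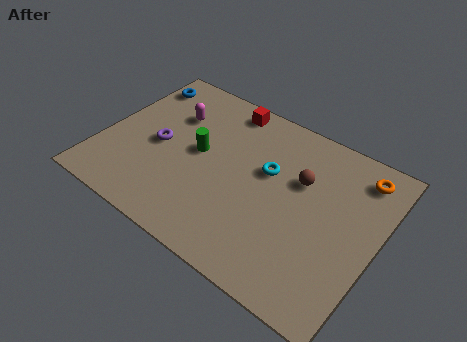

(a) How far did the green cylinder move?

1.7

From (2.4, 3.5) to (3.9, 4.2), the green cylinder covered √(1.5² + 0.7²) ≈ 1.7 units.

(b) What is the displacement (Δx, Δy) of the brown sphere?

(-1.6, -1.0)

The brown sphere started near (9.6, 6.1) and ended near (8.0, 5.1).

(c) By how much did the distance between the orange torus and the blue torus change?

+0.9

Before: roughly 8.5 units apart; after: 9.4. That's 0.9 units further apart.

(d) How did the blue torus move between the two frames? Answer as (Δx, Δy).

(-0.2, 1.6)

From the two frames, the blue torus sits at roughly (1.0, 4.9) before and (0.8, 6.5) after.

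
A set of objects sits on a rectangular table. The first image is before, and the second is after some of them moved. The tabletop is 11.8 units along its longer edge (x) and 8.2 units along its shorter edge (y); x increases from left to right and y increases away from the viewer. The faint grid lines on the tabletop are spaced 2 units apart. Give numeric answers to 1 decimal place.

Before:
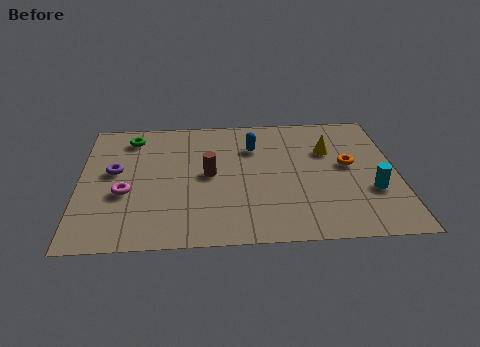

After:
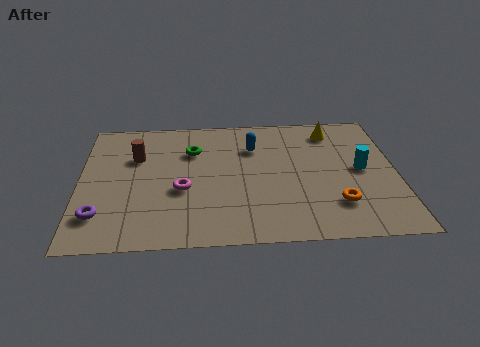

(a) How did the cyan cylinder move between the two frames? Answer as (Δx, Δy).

(-0.3, 1.4)

From the two frames, the cyan cylinder sits at roughly (10.8, 2.8) before and (10.5, 4.2) after.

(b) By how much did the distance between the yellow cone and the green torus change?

-2.1

The distance was about 7.5 in the first image and 5.4 in the second, so they moved 2.1 units closer together.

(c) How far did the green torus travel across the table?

2.5

The green torus was near (1.9, 6.8) before and (4.2, 5.8) after, so it travelled √(2.3² + 1.0²) ≈ 2.5 units.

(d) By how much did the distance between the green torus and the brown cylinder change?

-1.8

They were about 3.9 units apart before and 2.1 after — 1.8 units closer together.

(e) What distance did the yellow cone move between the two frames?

1.3

From (9.3, 5.5) to (9.5, 6.8), the yellow cone covered √(0.2² + 1.3²) ≈ 1.3 units.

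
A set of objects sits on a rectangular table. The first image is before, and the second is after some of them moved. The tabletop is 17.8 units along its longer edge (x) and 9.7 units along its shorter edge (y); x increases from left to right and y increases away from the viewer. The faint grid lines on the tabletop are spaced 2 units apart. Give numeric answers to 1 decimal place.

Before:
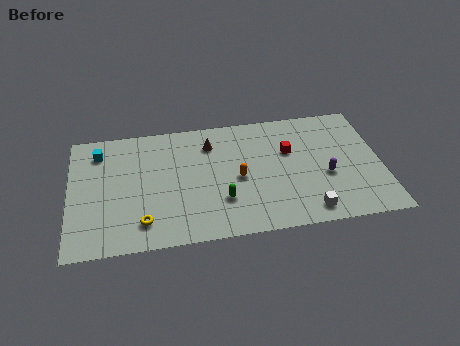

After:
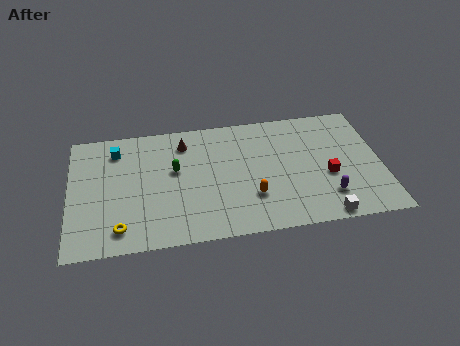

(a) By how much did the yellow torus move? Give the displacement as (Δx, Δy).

(-1.3, -0.3)

The yellow torus was at about (4.1, 1.9) and moved to about (2.8, 1.6).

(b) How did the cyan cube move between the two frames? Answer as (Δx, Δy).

(1.0, 0.0)

The cyan cube started near (1.7, 7.8) and ended near (2.7, 7.8).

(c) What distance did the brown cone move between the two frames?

1.5

The brown cone moved from about (8.1, 7.5) to (6.6, 7.8), a distance of √(1.5² + 0.3²) ≈ 1.5.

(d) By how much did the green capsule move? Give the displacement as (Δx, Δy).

(-2.6, 2.8)

The green capsule started near (8.6, 2.9) and ended near (6.0, 5.7).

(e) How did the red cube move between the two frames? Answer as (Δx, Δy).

(2.1, -2.3)

From the two frames, the red cube sits at roughly (12.6, 6.2) before and (14.7, 3.9) after.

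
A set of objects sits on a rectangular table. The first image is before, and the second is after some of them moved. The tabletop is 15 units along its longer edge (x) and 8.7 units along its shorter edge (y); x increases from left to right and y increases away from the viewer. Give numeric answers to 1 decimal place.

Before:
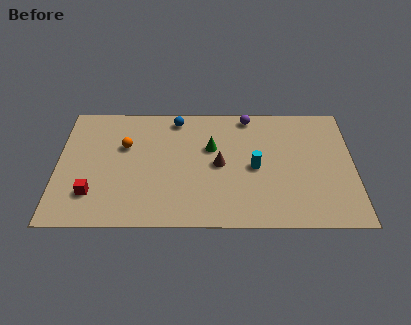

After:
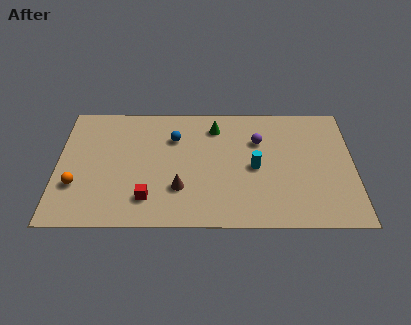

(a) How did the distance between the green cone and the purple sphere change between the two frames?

-0.6

The distance was about 3.0 in the first image and 2.4 in the second, so they moved 0.6 units closer together.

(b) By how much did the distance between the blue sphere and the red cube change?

-2.3

The distance was about 6.8 in the first image and 4.5 in the second, so they moved 2.3 units closer together.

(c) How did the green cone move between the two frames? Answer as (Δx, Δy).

(0.2, 1.5)

The green cone started near (7.8, 5.5) and ended near (8.0, 7.0).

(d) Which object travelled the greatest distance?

the orange sphere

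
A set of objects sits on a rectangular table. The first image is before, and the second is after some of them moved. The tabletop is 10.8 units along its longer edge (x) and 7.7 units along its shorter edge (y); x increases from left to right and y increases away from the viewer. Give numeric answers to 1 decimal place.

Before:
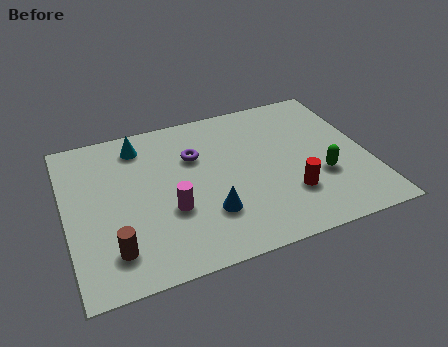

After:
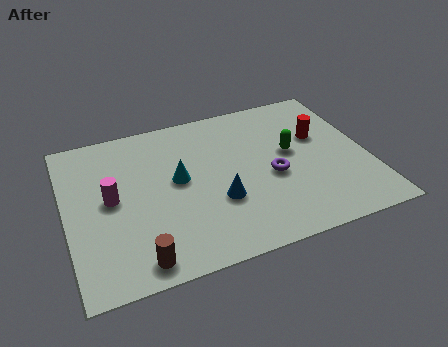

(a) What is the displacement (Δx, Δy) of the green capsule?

(-0.9, 1.6)

The green capsule started near (9.0, 2.7) and ended near (8.1, 4.3).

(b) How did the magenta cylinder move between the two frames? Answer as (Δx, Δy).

(-2.0, 1.2)

The magenta cylinder was at about (3.6, 2.8) and moved to about (1.6, 4.0).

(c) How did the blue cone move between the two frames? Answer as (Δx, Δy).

(0.4, 0.5)

From the two frames, the blue cone sits at roughly (4.9, 2.2) before and (5.3, 2.7) after.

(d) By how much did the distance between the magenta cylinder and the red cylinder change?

+3.4

The distance was about 4.2 in the first image and 7.6 in the second, so they moved 3.4 units further apart.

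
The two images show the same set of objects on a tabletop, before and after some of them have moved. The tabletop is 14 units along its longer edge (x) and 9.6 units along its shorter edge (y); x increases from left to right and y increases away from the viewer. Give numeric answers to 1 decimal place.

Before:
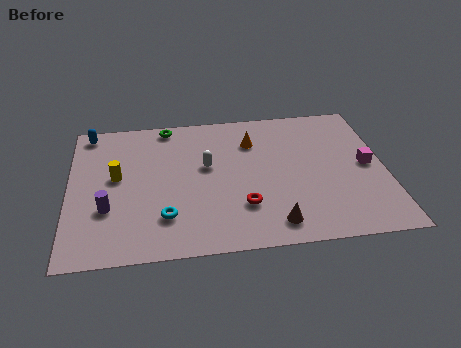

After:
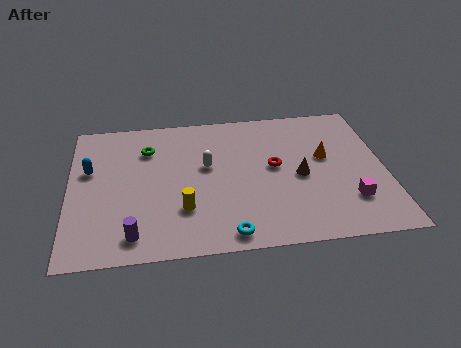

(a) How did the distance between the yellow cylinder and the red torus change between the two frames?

-1.3

They were about 6.1 units apart before and 4.8 after — 1.3 units closer together.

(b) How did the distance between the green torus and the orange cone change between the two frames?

+3.9

Before: roughly 4.1 units apart; after: 8.0. That's 3.9 units further apart.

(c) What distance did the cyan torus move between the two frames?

3.0

The cyan torus moved from about (4.2, 2.4) to (6.9, 1.0), a distance of √(2.7² + 1.4²) ≈ 3.0.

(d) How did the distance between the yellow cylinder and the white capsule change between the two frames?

-1.0

They were about 4.0 units apart before and 3.0 after — 1.0 units closer together.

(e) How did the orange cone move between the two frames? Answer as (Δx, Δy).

(3.2, -1.5)

From the two frames, the orange cone sits at roughly (8.2, 7.1) before and (11.4, 5.6) after.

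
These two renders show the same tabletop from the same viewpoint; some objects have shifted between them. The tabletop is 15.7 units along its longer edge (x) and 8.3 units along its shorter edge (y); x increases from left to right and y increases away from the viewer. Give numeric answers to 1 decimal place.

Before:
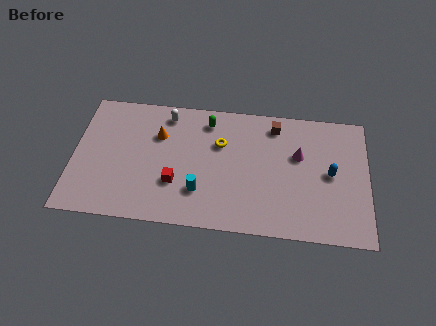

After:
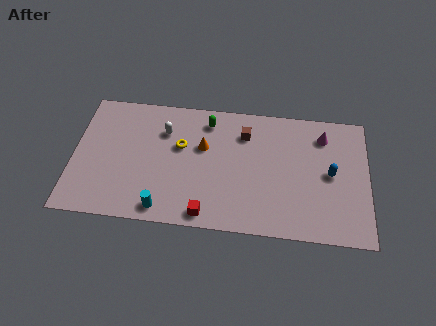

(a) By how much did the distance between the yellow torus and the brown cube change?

+0.3

The distance was about 3.3 in the first image and 3.6 in the second, so they moved 0.3 units further apart.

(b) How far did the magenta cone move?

1.9

From (12.0, 5.2) to (13.3, 6.6), the magenta cone covered √(1.3² + 1.4²) ≈ 1.9 units.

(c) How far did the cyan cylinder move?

2.3

The cyan cylinder moved from about (6.8, 2.3) to (4.9, 1.0), a distance of √(1.9² + 1.3²) ≈ 2.3.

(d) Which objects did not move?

the blue capsule and the green capsule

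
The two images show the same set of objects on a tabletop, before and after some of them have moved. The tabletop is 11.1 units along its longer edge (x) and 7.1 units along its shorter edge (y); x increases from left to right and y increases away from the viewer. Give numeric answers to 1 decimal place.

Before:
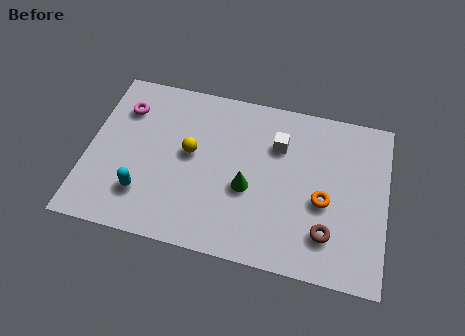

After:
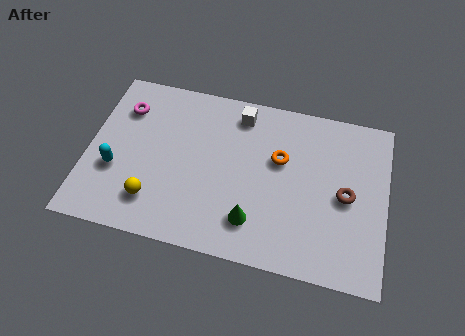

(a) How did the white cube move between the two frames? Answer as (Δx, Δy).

(-1.5, 1.0)

The white cube started near (7.0, 5.0) and ended near (5.5, 6.0).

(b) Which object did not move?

the magenta torus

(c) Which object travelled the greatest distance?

the yellow sphere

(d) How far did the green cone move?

1.3

From (6.0, 2.9) to (6.3, 1.6), the green cone covered √(0.3² + 1.3²) ≈ 1.3 units.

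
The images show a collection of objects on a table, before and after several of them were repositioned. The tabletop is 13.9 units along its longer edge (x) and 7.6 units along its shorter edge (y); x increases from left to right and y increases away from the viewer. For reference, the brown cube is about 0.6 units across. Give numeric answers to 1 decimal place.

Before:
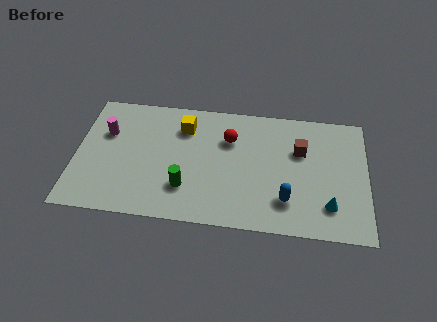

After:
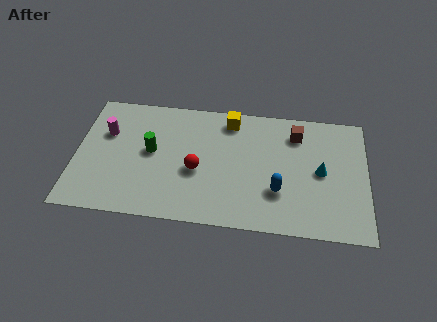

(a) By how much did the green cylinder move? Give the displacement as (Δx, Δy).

(-1.7, 2.0)

The green cylinder was at about (5.3, 2.1) and moved to about (3.6, 4.1).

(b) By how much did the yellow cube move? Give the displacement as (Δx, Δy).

(2.2, 0.7)

The yellow cube started near (5.1, 5.8) and ended near (7.3, 6.5).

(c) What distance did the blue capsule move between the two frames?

0.6

From (10.1, 1.9) to (9.7, 2.4), the blue capsule covered √(0.4² + 0.5²) ≈ 0.6 units.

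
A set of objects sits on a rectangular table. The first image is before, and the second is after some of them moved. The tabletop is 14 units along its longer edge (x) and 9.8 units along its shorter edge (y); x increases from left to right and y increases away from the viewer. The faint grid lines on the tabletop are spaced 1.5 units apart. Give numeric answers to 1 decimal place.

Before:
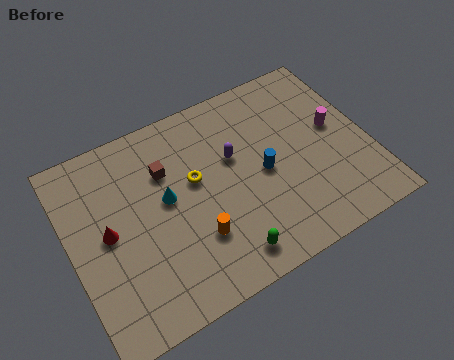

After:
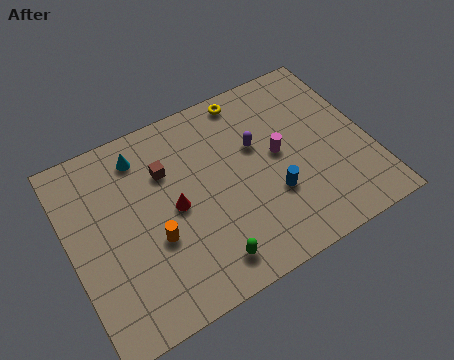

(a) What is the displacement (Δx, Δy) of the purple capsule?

(1.1, 0.1)

From the two frames, the purple capsule sits at roughly (7.8, 6.0) before and (8.9, 6.1) after.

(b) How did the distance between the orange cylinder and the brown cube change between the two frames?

-0.7

The distance was about 4.0 in the first image and 3.3 in the second, so they moved 0.7 units closer together.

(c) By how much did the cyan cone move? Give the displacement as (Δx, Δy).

(-0.8, 2.7)

From the two frames, the cyan cone sits at roughly (4.5, 5.4) before and (3.7, 8.1) after.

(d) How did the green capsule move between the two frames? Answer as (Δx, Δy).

(-0.9, 0.1)

From the two frames, the green capsule sits at roughly (6.7, 1.4) before and (5.8, 1.5) after.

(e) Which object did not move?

the brown cube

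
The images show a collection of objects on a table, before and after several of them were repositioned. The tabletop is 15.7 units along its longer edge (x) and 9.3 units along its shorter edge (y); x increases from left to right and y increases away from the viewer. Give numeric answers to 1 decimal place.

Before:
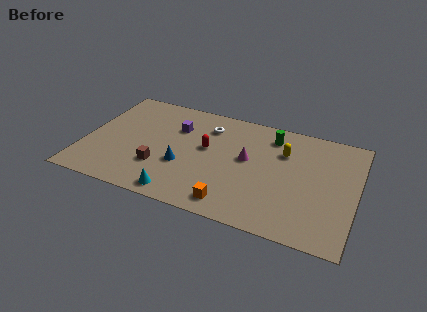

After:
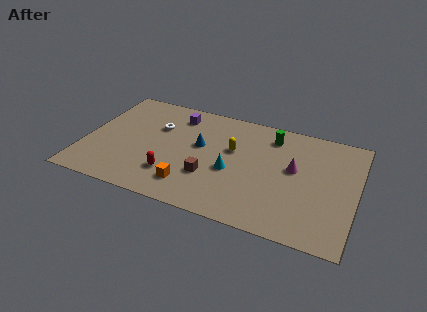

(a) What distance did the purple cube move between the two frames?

1.1

The purple cube moved from about (5.1, 6.5) to (5.0, 7.6), a distance of √(0.1² + 1.1²) ≈ 1.1.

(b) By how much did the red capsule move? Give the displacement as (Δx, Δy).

(-1.7, -2.9)

The red capsule started near (7.0, 5.3) and ended near (5.3, 2.4).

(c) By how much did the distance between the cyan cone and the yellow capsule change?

-6.0

They were about 7.8 units apart before and 1.8 after — 6.0 units closer together.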